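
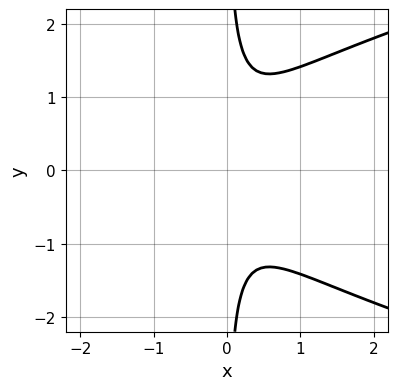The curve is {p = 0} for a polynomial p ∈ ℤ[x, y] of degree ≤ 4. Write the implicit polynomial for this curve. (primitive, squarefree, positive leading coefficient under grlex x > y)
2*x*y^2 - 3*x^2 - 1

First, the degree is 3 — no degree-2 curve has this shape.
Next, symmetries: the y ↦ −y reflection is a symmetry, so y appears only in even powers.
Next, reading off the gridlines: the curve avoids every integer y-axis point in the box; it misses every integer gridline on the x-axis.
Finally, solving for integer coefficients yields p as stated.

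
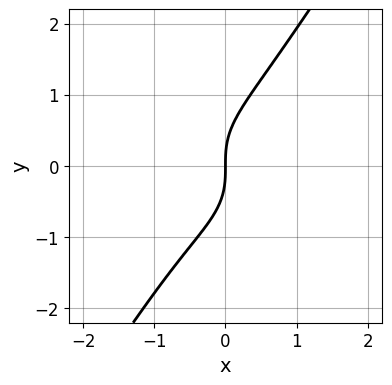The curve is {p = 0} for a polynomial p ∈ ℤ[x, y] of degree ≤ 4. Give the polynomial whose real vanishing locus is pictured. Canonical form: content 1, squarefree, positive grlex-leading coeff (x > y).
3*x^3 + 2*x*y^2 - 2*y^3 + x^2 + 3*x

First, the degree is 3 — no degree-2 curve has this shape.
Then, against the integer gridlines: it meets the x-axis at x = 0 (among the integer gridlines); one y-axis crossing is at y = 0.
Finally, these observations pin down the coefficients.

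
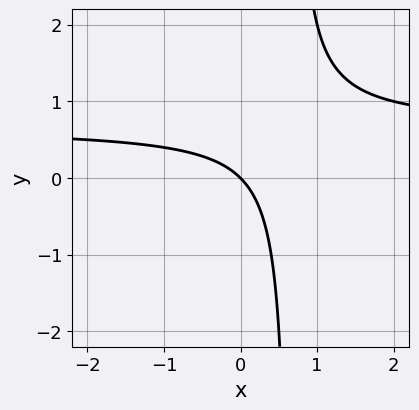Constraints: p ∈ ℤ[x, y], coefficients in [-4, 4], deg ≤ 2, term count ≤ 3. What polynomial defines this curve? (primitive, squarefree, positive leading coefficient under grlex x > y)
3*x*y - 2*x - 2*y

deg p = 2.
Reading off the gridlines: it meets the y-axis at y = 0 (among the integer gridlines); it crosses the x-axis at the gridline x = 0.
Solving for integer coefficients yields p as stated.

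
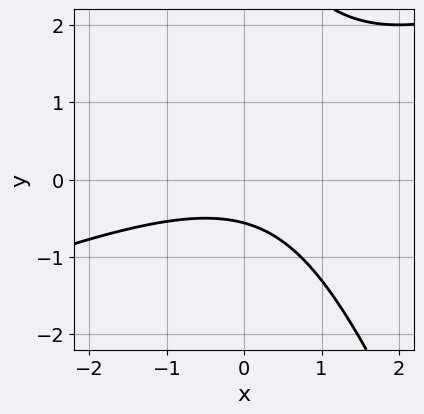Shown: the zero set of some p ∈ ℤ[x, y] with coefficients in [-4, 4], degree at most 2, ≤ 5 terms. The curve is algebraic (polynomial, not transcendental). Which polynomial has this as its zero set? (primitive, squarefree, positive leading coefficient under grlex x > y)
The degree is 2 — the shape is more complex than any degree-1 curve.
From the axis intercepts and sections: no x-intercept at any integer in the box.
Putting this together gives p.

x^2 - 2*x*y - y^2 + 3*y + 2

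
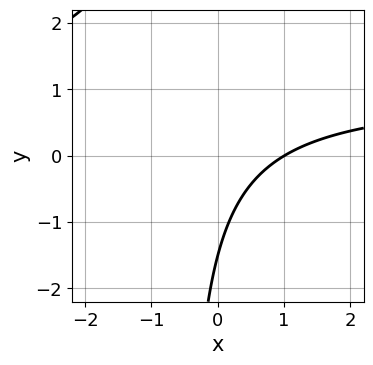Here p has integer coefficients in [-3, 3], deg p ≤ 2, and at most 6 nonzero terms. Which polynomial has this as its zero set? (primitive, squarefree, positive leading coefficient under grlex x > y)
1. Degree: the shape is more complex than any degree-1 curve, so deg p = 2.
2. Observable constraints: it meets the x-axis at x = 1 (among the integer gridlines).
3. Assembling these constraints gives the stated polynomial.

3*x*y - 3*x + 2*y + 3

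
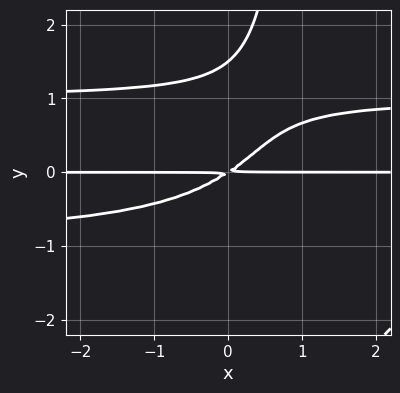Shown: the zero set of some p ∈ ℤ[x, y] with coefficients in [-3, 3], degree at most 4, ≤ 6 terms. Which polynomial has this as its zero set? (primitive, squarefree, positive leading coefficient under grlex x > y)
2*x*y^3 - 2*y^3 - 2*x*y + 3*y^2

1. The degree is 4 — no degree-3 curve has this shape.
2. Reading off the gridlines: every point of the x-axis in the box is on the curve.
3. Together with the visible shape, these determine p as stated.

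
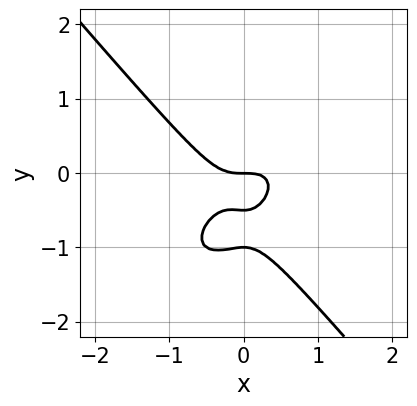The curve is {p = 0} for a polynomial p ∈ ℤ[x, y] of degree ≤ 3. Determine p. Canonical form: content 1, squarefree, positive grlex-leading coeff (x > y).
First, deg p = 3. The shape is more complex than any degree-2 curve.
Then, reading off the gridlines: it meets the x-axis at x = 0 (among the integer gridlines); among the integer gridlines, it crosses the y-axis at y ∈ {-1, 0}.
Finally, these observations pin down the coefficients.

2*x^3 - x^2*y + 2*y^3 + 3*y^2 + y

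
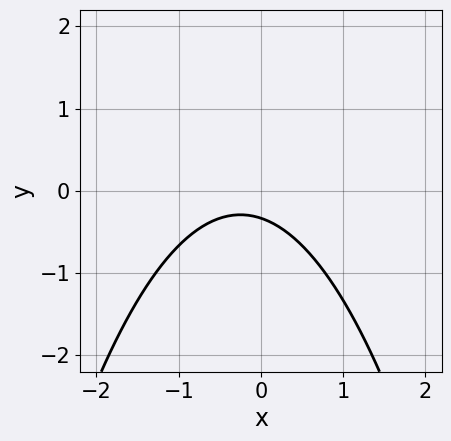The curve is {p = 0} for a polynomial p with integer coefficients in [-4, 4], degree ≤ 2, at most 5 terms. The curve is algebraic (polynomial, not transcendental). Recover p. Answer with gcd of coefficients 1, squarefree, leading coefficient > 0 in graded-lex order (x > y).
First, the degree is 2 — a generic line meets the curve in up to 2 points.
Then, from the axis intercepts and sections: it misses every integer gridline on the x-axis.
Finally, putting this together gives p.

2*x^2 + x + 3*y + 1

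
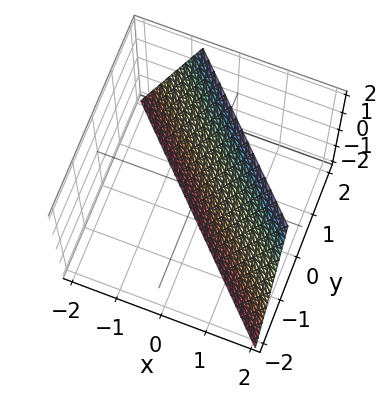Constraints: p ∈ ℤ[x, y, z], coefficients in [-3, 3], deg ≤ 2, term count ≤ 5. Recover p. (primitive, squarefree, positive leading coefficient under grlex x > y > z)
3*x + 3*y - z - 2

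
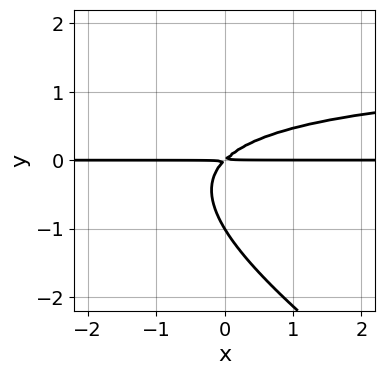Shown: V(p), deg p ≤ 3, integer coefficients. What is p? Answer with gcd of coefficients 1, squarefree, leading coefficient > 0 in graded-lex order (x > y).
2*x*y^2 + 3*y^3 - 3*x*y + 3*y^2

First, the degree is 3 — a generic line meets the curve in up to 3 points.
Then, from the axis intercepts and sections: it crosses the y-axis at the gridline y = -1; the visible x-axis segment lies entirely on the curve.
Finally, matching integer coefficients to the picture gives p.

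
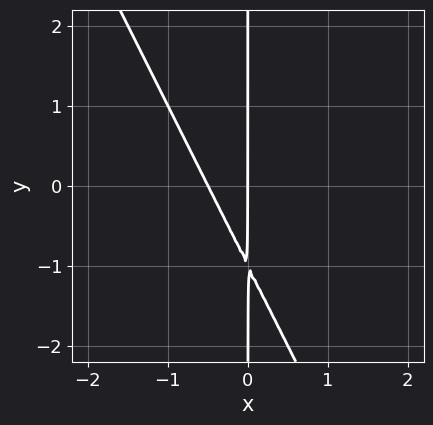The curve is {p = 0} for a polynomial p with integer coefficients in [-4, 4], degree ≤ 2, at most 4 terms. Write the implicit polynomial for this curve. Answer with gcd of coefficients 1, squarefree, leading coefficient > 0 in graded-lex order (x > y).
2*x^2 + x*y + x

1. deg p = 2. A generic line meets the curve in up to 2 points.
2. Against the integer gridlines: one x-axis crossing is at x = 0; the visible y-axis segment lies entirely on the curve.
3. Solving for integer coefficients yields p as stated.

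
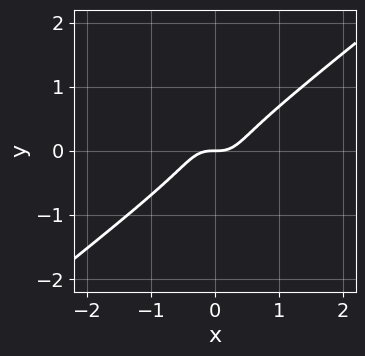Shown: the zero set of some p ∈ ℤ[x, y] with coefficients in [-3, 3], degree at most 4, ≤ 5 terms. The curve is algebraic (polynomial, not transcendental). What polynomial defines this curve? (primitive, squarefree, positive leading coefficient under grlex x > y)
1. deg p = 3. The shape is more complex than any degree-2 curve.
2. Against the integer gridlines: one y-axis crossing is at y = 0; one x-axis crossing is at x = 0.
3. The integer polynomial consistent with all of this is the stated p.

3*x^3 - x^2*y - 2*x*y^2 - 2*y^3 - y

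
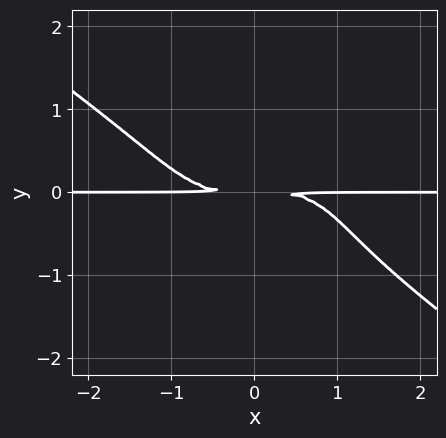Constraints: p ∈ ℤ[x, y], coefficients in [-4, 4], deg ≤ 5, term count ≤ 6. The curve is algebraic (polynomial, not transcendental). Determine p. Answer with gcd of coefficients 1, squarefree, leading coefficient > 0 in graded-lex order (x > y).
1. deg p = 4. The shape is more complex than any degree-3 curve.
2. From the axis intercepts and sections: every point of the x-axis in the box is on the curve.
3. Solving for integer coefficients yields p as stated.

x^3*y + 3*y^4 + y^3 + 3*y^2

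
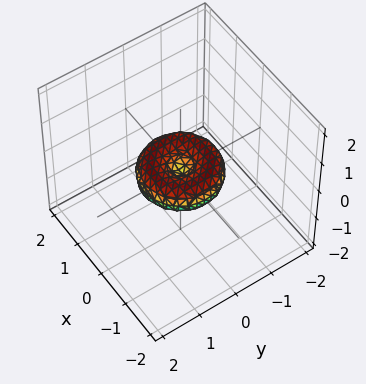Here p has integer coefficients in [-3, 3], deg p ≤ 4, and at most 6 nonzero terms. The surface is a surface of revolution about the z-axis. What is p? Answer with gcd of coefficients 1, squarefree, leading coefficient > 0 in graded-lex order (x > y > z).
Degree: a generic line meets the surface in up to 4 points, so deg p = 4.
Symmetries: rotational symmetry about the z-axis ⇒ p depends on x, y only through x² + y².
Reading off the gridlines: the y-axis gridline crossings are at y ∈ {-1, 0, 1}; it meets the z-axis at z = 0 (among the integer gridlines); among the integer gridlines, it crosses the x-axis at x ∈ {-1, 0, 1}; a circular section at z = 0 has radius exactly 1.
Assembling these constraints gives the stated polynomial.

x^4 + 2*x^2*y^2 + y^4 - x^2 - y^2 + 2*z^2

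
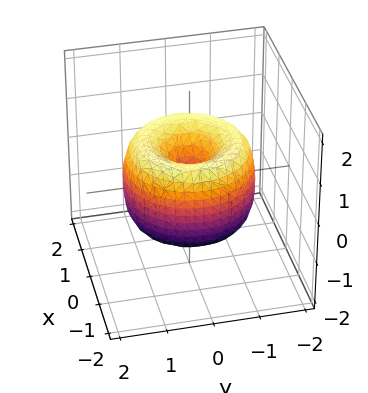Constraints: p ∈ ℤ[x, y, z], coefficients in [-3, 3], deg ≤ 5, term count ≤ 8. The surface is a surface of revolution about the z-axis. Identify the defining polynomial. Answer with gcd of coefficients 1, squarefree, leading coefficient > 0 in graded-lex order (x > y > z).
(a) The degree is 4 — the shape is more complex than any degree-3 surface.
(b) By symmetry, every cross-section ⟂ z is a circle, so x, y appear only via x² + y².
(c) Checking where it meets the axes: it crosses the z-axis at the gridline z = 0; a circular section at z = 0 has radius between 1 and 2; it meets the y-axis at y = 0 (among the integer gridlines); one x-axis crossing is at x = 0.
(d) Assembling these constraints gives the stated polynomial.

x^4 + 2*x^2*y^2 + y^4 - 2*x^2 - 2*y^2 + z^2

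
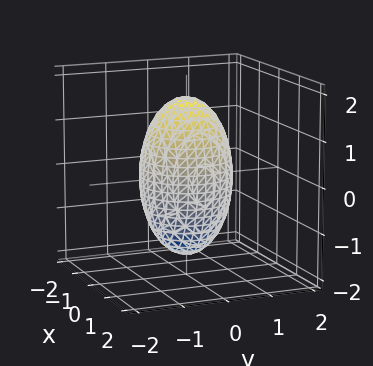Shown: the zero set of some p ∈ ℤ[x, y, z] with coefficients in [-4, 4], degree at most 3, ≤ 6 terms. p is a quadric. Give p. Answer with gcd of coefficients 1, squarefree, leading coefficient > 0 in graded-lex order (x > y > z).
3*x^2 + 3*y^2 + z^2 - 3

1. The degree is 2 — a closed, bounded, convex surface; a quadric.
2. Symmetries: the z-axis is an axis of rotation, so x and y enter only as x² + y²; the z ↦ −z reflection is a symmetry, so z appears only in even powers.
3. Reading off the gridlines: a circular section at z = -1 has radius between 0 and 1; among the integer gridlines, it crosses the y-axis at y ∈ {-1, 1}; the x-axis gridline crossings are at x ∈ {-1, 1}.
4. Together with the visible shape, these determine p as stated.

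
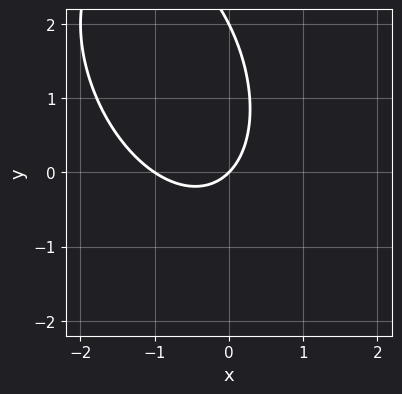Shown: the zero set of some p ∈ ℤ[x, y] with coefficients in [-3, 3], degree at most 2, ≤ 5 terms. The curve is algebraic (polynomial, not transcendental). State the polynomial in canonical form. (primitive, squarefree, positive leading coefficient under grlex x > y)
2*x^2 + x*y + y^2 + 2*x - 2*y

First, deg p = 2. The shape is more complex than any degree-1 curve.
Then, checking where it meets the axes: the y-axis gridline crossings are at y ∈ {0, 2}; among the integer gridlines, it crosses the x-axis at x ∈ {-1, 0}.
Finally, matching integer coefficients to the picture gives p.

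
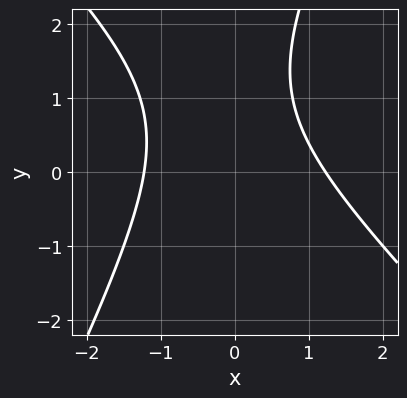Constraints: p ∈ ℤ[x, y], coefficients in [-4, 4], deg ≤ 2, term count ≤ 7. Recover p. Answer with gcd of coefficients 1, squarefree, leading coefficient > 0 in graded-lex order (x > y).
Degree: the shape is more complex than any degree-1 curve, so deg p = 2.
From the axis intercepts and sections: the curve avoids every integer y-axis point in the box.
The integer polynomial consistent with all of this is the stated p.

2*x^2 + x*y - y^2 + 2*y - 3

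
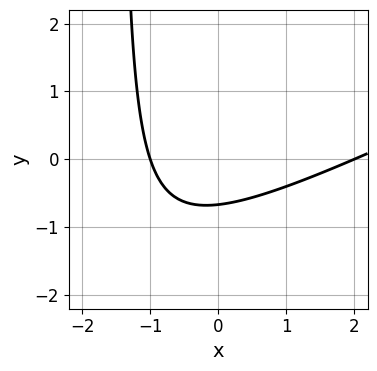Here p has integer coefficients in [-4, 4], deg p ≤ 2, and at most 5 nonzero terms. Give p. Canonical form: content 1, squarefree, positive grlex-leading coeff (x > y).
x^2 - 2*x*y - x - 3*y - 2

The degree is 2 — a generic line meets the curve in up to 2 points.
From the visible intercepts: the x-axis gridline crossings are at x ∈ {-1, 2}.
These observations pin down the coefficients.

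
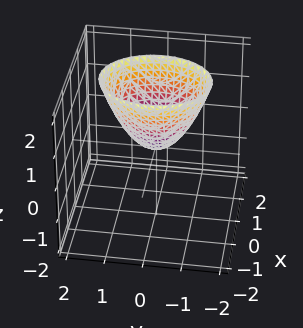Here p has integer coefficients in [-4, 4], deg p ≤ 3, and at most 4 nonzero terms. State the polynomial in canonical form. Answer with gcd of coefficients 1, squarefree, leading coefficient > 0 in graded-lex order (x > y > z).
3*x^2 + 2*y^2 - 2*z

(a) deg p = 2. A paraboloid; a quadric.
(b) Symmetries: it's symmetric under y → −y, forcing even powers of y; mirror symmetry x ↦ −x ⇒ only even powers of x.
(c) Reading off the gridlines: it meets the x-axis at x = 0 (among the integer gridlines); it meets the z-axis at z = 0 (among the integer gridlines); it meets the y-axis at y = 0 (among the integer gridlines).
(d) Matching integer coefficients to the picture gives p.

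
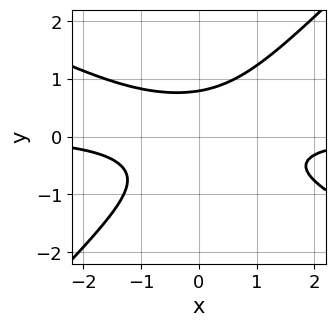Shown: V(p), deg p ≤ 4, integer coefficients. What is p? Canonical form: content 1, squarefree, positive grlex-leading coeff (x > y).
x^2*y + x*y^2 - 2*y^3 + 1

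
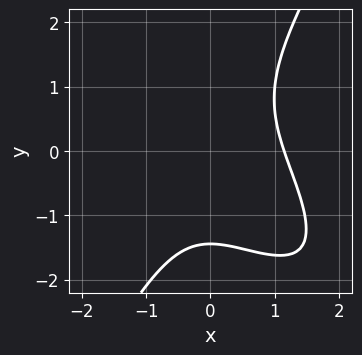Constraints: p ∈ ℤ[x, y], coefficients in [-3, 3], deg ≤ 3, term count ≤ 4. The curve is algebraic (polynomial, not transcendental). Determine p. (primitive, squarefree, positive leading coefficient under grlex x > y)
(a) The degree is 3 — the shape is more complex than any degree-2 curve.
(b) The integer polynomial consistent with all of this is the stated p.

2*x^3 + 2*x^2*y - y^3 - 3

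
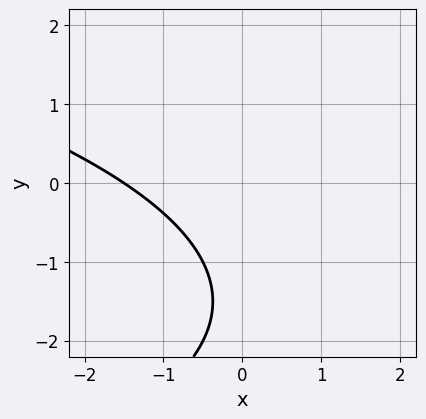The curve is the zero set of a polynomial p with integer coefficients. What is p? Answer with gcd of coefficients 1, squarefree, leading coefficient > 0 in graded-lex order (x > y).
y^2 + 2*x + 3*y + 3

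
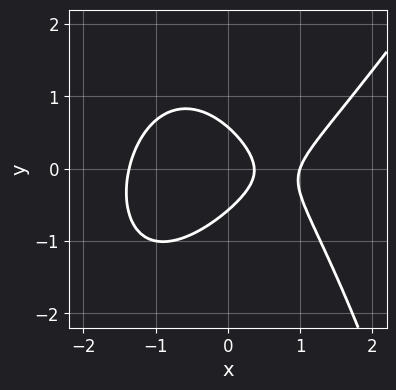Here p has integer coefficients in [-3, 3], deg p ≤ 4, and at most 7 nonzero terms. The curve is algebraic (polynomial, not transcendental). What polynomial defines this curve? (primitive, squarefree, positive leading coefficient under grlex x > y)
2*x^3 - x^2*y - 3*y^2 - 3*x + 1

(a) Degree: no degree-2 curve has this shape, so deg p = 3.
(b) From the visible intercepts: it meets the x-axis at x = 1 (among the integer gridlines).
(c) Fitting integer coefficients to these (and the overall shape) gives p.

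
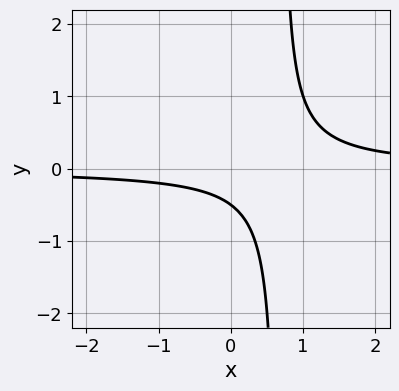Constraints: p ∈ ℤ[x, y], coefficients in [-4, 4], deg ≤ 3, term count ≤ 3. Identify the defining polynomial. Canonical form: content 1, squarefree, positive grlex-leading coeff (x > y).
(a) deg p = 2. A generic line meets the curve in up to 2 points.
(b) Against the integer gridlines: it misses every integer gridline on the x-axis.
(c) Matching integer coefficients to the picture gives p.

3*x*y - 2*y - 1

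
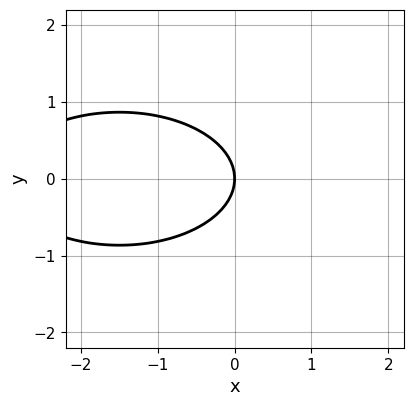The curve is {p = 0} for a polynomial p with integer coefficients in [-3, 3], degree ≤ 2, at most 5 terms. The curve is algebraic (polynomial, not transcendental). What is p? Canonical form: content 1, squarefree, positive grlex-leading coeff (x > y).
x^2 + 3*y^2 + 3*x

First, deg p = 2.
Next, symmetries: mirror symmetry y ↦ −y ⇒ only even powers of y.
Then, against the integer gridlines: it crosses the x-axis at the gridline x = 0; it crosses the y-axis at the gridline y = 0.
Finally, putting this together gives p.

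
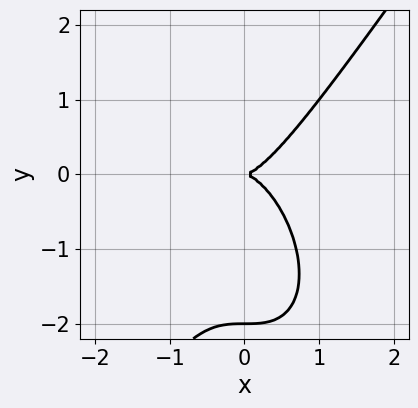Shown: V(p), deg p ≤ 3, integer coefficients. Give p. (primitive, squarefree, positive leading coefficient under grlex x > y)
The degree is 3 — a generic line meets the curve in up to 3 points.
From the visible intercepts: the y-axis gridline crossings are at y ∈ {-2, 0}; it crosses the x-axis at the gridline x = 0.
Matching integer coefficients to the picture gives p.

3*x^3 - y^3 - 2*y^2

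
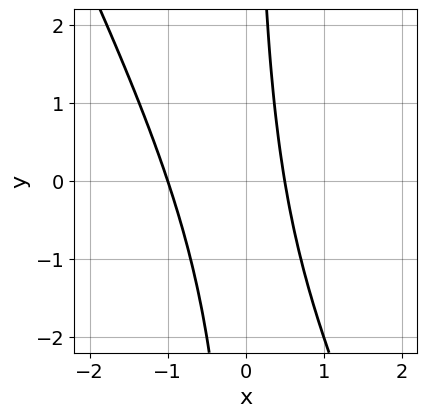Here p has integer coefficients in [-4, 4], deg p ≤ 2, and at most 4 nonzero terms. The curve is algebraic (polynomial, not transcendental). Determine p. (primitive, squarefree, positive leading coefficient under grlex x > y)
2*x^2 + x*y + x - 1

Degree: the shape is more complex than any degree-1 curve, so deg p = 2.
Observable constraints: it meets the x-axis at x = -1 (among the integer gridlines); it misses every integer gridline on the y-axis.
Solving for integer coefficients yields p as stated.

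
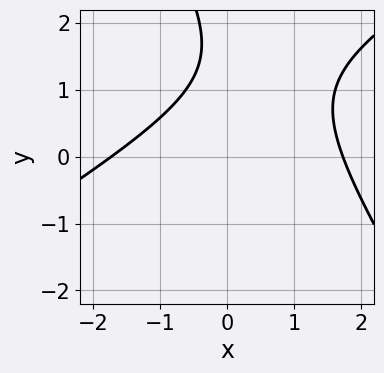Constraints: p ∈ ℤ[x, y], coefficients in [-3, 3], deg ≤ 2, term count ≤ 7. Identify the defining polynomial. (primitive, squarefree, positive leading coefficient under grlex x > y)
The degree is 2 — no degree-1 curve has this shape.
Checking where it meets the axes: it misses every integer gridline on the y-axis.
Matching integer coefficients to the picture gives p.

x^2 - x*y - y^2 + 3*y - 3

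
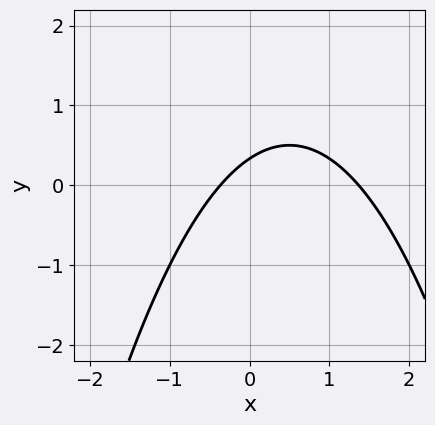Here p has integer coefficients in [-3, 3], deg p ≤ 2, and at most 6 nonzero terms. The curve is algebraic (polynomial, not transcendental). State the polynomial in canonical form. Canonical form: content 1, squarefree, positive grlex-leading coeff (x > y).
2*x^2 - 2*x + 3*y - 1

1. The degree is 2 — no degree-1 curve has this shape.
2. Matching integer coefficients to the picture gives p.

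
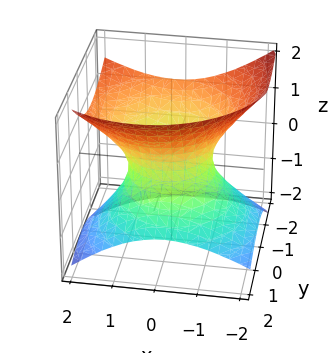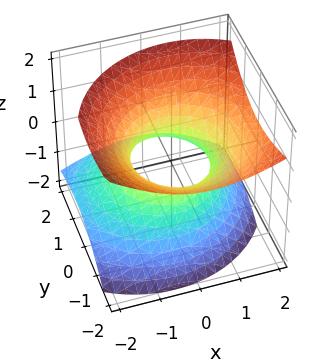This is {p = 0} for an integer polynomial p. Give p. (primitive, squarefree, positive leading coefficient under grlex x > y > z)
2*x^2 - x*z + 2*y^2 + 2*y*z - 3*z^2 - 2

(a) Degree: no degree-1 surface has this shape, so deg p = 2.
(b) From the axis intercepts and sections: among the integer gridlines, it crosses the y-axis at y ∈ {-1, 1}; the surface avoids every integer z-axis point in the box; among the integer gridlines, it crosses the x-axis at x ∈ {-1, 1}.
(c) Putting this together gives p.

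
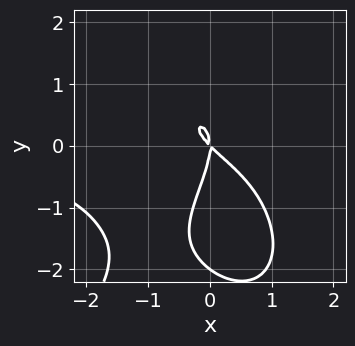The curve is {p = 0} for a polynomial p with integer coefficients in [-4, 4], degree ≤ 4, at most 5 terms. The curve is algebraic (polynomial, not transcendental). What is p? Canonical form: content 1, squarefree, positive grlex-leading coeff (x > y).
2*x^3*y - y^4 - 2*y^3 - 3*x^2 - 3*x*y

1. Degree: no degree-3 curve has this shape, so deg p = 4.
2. Observable constraints: the y-axis gridline crossings are at y ∈ {-2, 0}; one x-axis crossing is at x = 0.
3. Assembling these constraints gives the stated polynomial.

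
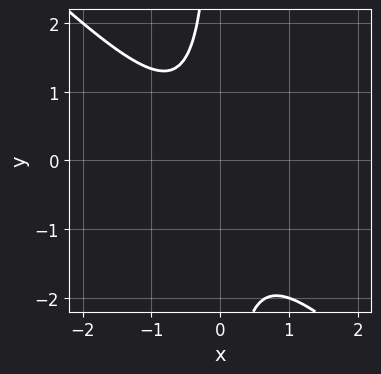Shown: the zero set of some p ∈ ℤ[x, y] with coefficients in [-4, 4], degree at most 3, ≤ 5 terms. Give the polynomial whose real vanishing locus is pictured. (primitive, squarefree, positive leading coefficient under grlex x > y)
(a) The degree is 2 — a generic line meets the curve in up to 2 points.
(b) From the axis intercepts and sections: the curve avoids every integer x-axis point in the box; no y-intercept at any integer in the box.
(c) Solving for integer coefficients yields p as stated.

3*x^2 + 3*x*y + x + 2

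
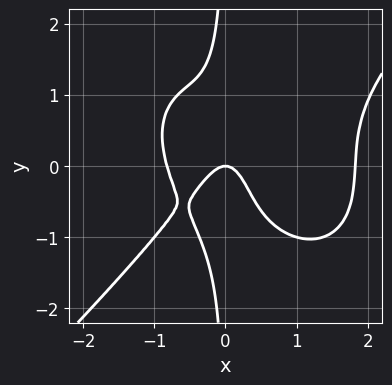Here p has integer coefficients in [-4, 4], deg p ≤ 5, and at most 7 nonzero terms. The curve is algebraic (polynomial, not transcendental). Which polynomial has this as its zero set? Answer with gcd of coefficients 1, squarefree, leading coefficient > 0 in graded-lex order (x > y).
2*x^4 - 2*x*y^3 - 2*x^3 - 3*x^2 - y

1. The degree is 4 — the shape is more complex than any degree-3 curve.
2. Reading off the gridlines: one x-axis crossing is at x = 0; one y-axis crossing is at y = 0.
3. These observations pin down the coefficients.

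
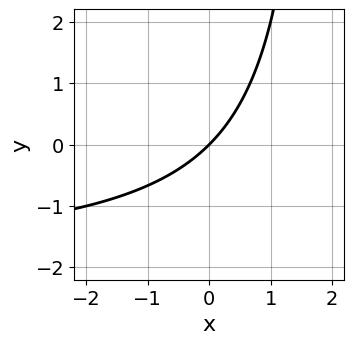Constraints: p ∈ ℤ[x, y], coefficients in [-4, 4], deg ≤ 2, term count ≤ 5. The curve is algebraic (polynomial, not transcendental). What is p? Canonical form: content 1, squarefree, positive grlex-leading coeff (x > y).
The degree is 2 — the shape is more complex than any degree-1 curve.
Checking where it meets the axes: it crosses the x-axis at the gridline x = 0; one y-axis crossing is at y = 0.
Putting this together gives p.

x*y + 2*x - 2*y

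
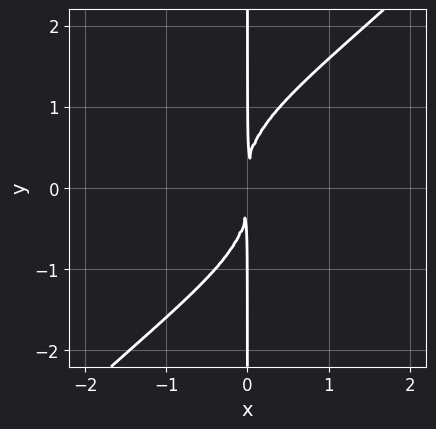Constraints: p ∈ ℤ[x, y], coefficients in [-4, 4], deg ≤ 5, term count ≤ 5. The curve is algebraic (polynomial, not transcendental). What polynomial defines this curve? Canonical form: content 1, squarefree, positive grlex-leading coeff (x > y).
(a) Degree: no degree-3 curve has this shape, so deg p = 4.
(b) Checking where it meets the axes: the visible y-axis segment lies entirely on the curve.
(c) Fitting integer coefficients to these (and the overall shape) gives p.

2*x^2*y^2 - 2*x*y^3 + 3*x^2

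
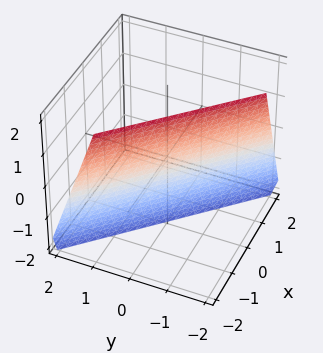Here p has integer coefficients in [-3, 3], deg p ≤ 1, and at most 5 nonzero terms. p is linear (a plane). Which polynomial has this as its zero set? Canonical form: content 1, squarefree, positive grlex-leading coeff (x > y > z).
3*x + 3*y + z + 2

(a) The degree is 1 — every cross-section is a straight line — this is a plane.
(b) Checking where it meets the axes: it meets the z-axis at z = -2 (among the integer gridlines).
(c) Matching integer coefficients to the picture gives p.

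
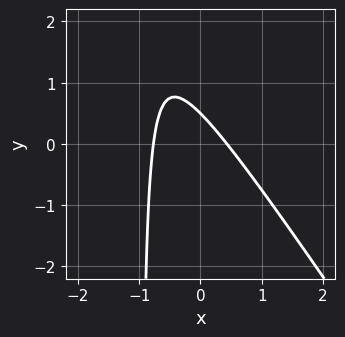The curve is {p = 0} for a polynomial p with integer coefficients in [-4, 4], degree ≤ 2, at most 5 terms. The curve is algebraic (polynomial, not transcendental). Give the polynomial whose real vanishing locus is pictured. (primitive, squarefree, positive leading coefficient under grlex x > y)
3*x^2 + 2*x*y + x + 2*y - 1

The degree is 2 — no degree-1 curve has this shape.
The integer polynomial consistent with all of this is the stated p.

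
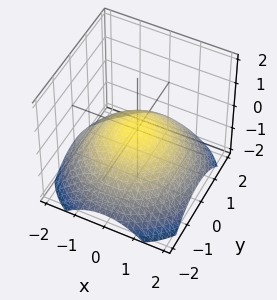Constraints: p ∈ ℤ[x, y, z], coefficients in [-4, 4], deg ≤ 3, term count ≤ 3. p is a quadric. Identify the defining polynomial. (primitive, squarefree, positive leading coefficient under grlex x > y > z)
x^2 + y^2 + 3*z

The degree is 2 — a paraboloid; a quadric.
Symmetries: the z-axis is an axis of rotation, so x and y enter only as x² + y².
Observable constraints: one z-axis crossing is at z = 0; it meets the x-axis at x = 0 (among the integer gridlines).
These observations pin down the coefficients.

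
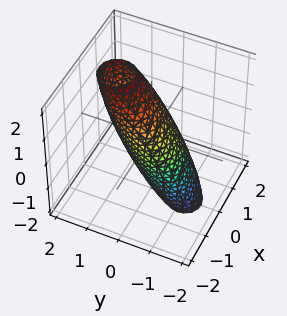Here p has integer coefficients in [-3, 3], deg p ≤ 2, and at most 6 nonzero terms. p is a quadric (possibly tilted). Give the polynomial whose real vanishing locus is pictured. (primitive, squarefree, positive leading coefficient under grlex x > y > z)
First, deg p = 2. The shape is more complex than any degree-1 surface.
Finally, matching integer coefficients to the picture gives p.

3*x^2 + 3*y^2 - 3*y*z + z^2 - 2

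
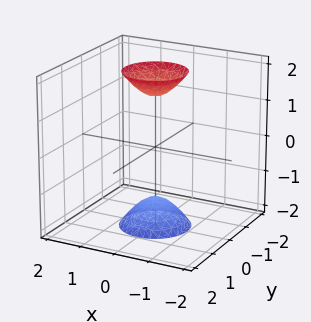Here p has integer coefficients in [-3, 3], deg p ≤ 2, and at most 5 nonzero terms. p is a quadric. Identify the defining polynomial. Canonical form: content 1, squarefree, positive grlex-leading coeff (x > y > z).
There are 2 components. Treating them together as one polynomial.
The degree is 2 — two separate bowl-shaped sheets opening away from each other; a quadric.
Symmetry: every cross-section ⟂ z is a circle, so x, y appear only via x² + y²; it's symmetric under z → −z, forcing even powers of z.
From the axis intercepts and sections: a circular section at z = 2 has radius between 0 and 1; it misses every integer gridline on the y-axis.
Together with the visible shape, these determine p as stated.

3*x^2 + 3*y^2 - z^2 + 2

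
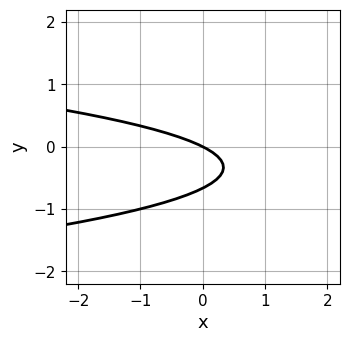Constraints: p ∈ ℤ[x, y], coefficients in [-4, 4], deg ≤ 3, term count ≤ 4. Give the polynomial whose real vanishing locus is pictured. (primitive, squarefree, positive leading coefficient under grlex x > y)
The degree is 2 — the shape is more complex than any degree-1 curve.
Against the integer gridlines: one x-axis crossing is at x = 0; one y-axis crossing is at y = 0.
The integer polynomial consistent with all of this is the stated p.

3*y^2 + x + 2*y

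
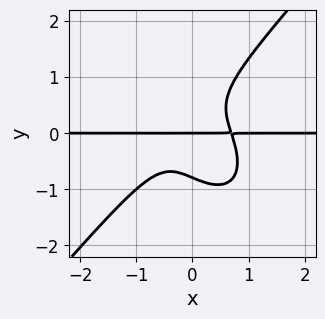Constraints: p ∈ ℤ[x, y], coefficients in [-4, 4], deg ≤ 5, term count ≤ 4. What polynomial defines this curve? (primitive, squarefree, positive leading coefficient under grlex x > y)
3*x^3*y - 2*y^4 + 2*x*y^2 - y

First, deg p = 4. A generic line meets the curve in up to 4 points.
Then, reading off the gridlines: every point of the x-axis in the box is on the curve; one y-axis crossing is at y = 0.
Finally, fitting integer coefficients to these (and the overall shape) gives p.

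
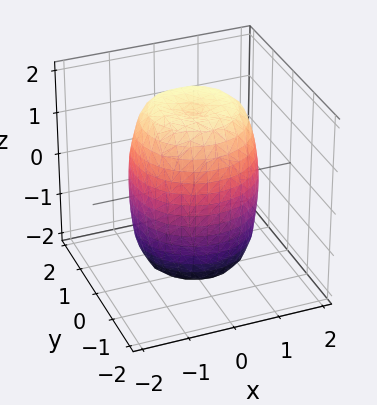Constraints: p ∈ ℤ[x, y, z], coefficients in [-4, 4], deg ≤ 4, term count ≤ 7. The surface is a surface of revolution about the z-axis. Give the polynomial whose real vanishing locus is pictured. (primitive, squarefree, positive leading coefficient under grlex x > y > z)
First, deg p = 4.
Next, symmetries: rotational symmetry about the z-axis ⇒ p depends on x, y only through x² + y².
Next, from the axis intercepts and sections: a circular section at z = 0 has radius between 1 and 2.
Finally, these observations pin down the coefficients.

2*x^4 + 4*x^2*y^2 + 2*y^4 - 2*x^2 - 2*y^2 + z^2 - 3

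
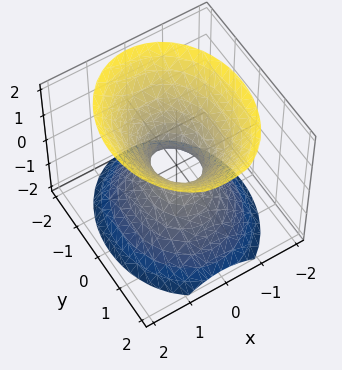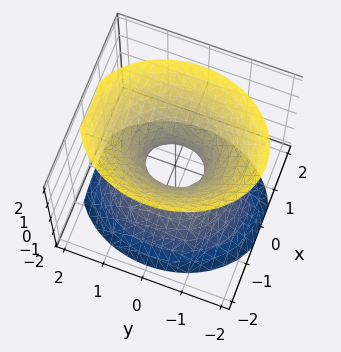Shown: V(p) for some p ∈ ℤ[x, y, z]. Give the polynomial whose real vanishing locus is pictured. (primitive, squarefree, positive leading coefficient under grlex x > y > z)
3*x^2 + 2*y^2 - 2*z^2 - 1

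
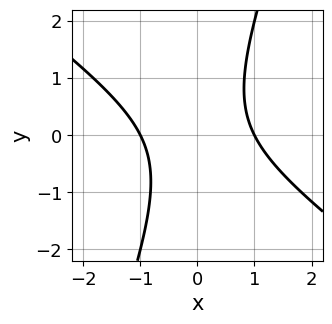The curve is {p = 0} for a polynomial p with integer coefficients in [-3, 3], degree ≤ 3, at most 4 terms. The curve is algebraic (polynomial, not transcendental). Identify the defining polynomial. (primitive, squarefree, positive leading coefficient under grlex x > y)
Degree: the shape is more complex than any degree-1 curve, so deg p = 2.
Reading off the gridlines: it misses every integer gridline on the y-axis; the x-axis gridline crossings are at x ∈ {-1, 1}.
Assembling these constraints gives the stated polynomial.

2*x^2 + 2*x*y - y^2 - 2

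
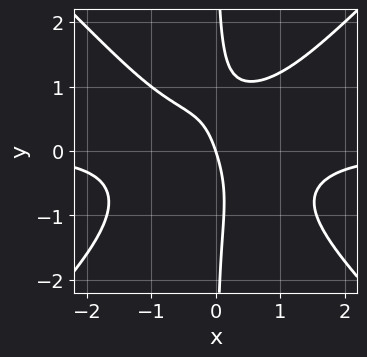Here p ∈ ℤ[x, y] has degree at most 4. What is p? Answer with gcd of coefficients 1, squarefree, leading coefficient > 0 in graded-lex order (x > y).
First, the degree is 4 — a generic line meets the curve in up to 4 points.
Next, against the integer gridlines: it meets the y-axis at y = 0 (among the integer gridlines); it crosses the x-axis at the gridline x = 0.
Finally, the integer polynomial consistent with all of this is the stated p.

3*x^3*y - 3*x*y^3 - 2*x*y + 3*x + y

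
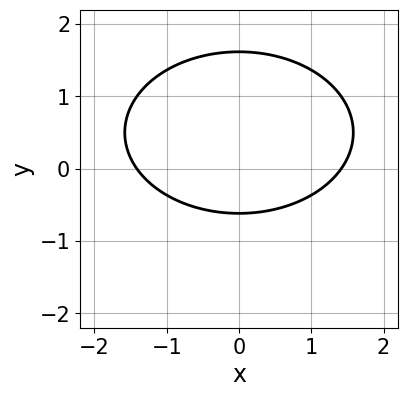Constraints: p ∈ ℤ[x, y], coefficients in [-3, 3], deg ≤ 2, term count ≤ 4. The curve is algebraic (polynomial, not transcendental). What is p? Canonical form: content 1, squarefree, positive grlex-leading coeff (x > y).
(a) deg p = 2. No degree-1 curve has this shape.
(b) Symmetries: it's symmetric under x → −x, forcing even powers of x.
(c) The integer polynomial consistent with all of this is the stated p.

x^2 + 2*y^2 - 2*y - 2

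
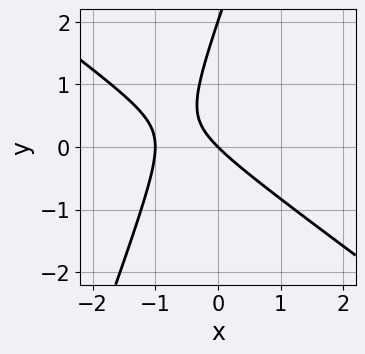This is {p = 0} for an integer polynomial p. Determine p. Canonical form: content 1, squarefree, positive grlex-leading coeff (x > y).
2*x^2 + 2*x*y - y^2 + 2*x + 2*y

1. The degree is 2 — no degree-1 curve has this shape.
2. Reading off the gridlines: among the integer gridlines, it crosses the y-axis at y ∈ {0, 2}; the x-axis gridline crossings are at x ∈ {-1, 0}.
3. These observations pin down the coefficients.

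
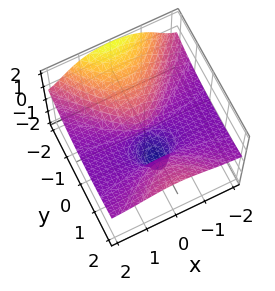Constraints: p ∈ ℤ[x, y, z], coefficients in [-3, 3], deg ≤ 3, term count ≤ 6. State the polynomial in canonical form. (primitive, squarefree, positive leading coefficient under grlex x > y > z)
(a) The degree is 3 — no degree-2 surface has this shape.
(b) From the visible intercepts: the y-axis gridline crossings are at y ∈ {0, 1}; every point of the x-axis in the box is on the surface; it crosses the z-axis at the gridline z = 0.
(c) Putting this together gives p.

3*x^2*z + 2*y*z^2 + 3*z^3 - y^2 + y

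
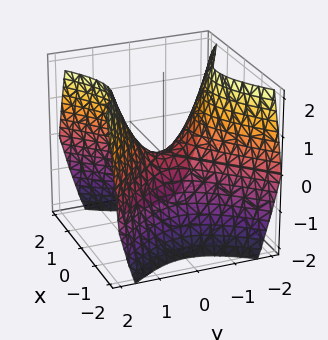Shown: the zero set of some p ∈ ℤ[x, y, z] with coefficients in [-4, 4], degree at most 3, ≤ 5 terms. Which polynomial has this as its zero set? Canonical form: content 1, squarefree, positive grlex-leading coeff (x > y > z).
First, degree: a saddle surface; a quadric, so deg p = 2.
Next, symmetries: the x ↦ −x reflection is a symmetry, so x appears only in even powers; mirror symmetry y ↦ −y ⇒ only even powers of y.
Next, checking where it meets the axes: one y-axis crossing is at y = 0; one x-axis crossing is at x = 0.
Finally, together with the visible shape, these determine p as stated.

x^2 - y^2 + z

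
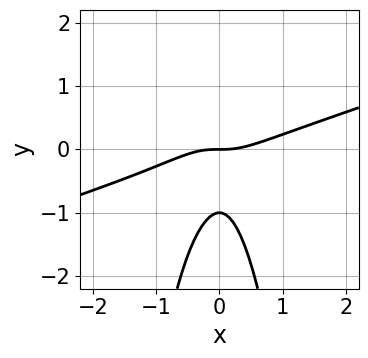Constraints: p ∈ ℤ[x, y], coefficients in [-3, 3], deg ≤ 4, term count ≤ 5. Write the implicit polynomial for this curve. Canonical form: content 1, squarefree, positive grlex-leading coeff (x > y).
x^3 - 3*x^2*y - y^2 - y

First, degree: no degree-2 curve has this shape, so deg p = 3.
Next, from the axis intercepts and sections: among the integer gridlines, it crosses the y-axis at y ∈ {-1, 0}; it crosses the x-axis at the gridline x = 0.
Finally, putting this together gives p.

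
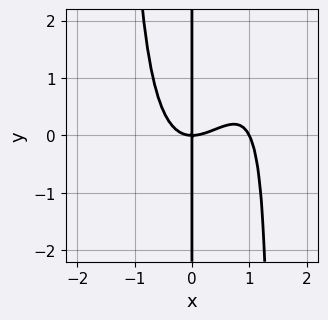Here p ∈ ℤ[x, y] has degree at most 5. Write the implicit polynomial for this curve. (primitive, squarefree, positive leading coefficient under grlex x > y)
2*x^4 - x^3*y - 2*x^3 + 2*x*y

(a) deg p = 4. A generic line meets the curve in up to 4 points.
(b) Reading off the gridlines: the visible y-axis segment lies entirely on the curve; the x-axis gridline crossings are at x ∈ {0, 1}.
(c) Together with the visible shape, these determine p as stated.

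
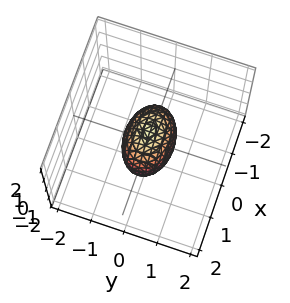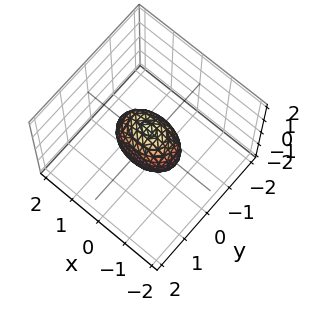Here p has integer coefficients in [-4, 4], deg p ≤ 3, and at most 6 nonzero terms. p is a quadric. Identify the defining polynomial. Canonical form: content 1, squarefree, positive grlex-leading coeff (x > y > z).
First, the degree is 2 — a closed, bounded, convex surface; a quadric.
Then, symmetries: it's symmetric under x → −x, forcing even powers of x; mirror symmetry z ↦ −z ⇒ only even powers of z; the y ↦ −y reflection is a symmetry, so y appears only in even powers.
Next, from the axis intercepts and sections: the z-axis gridline crossings are at z ∈ {-1, 1}; the x-axis gridline crossings are at x ∈ {-1, 1}.
Finally, putting this together gives p.

x^2 + 2*y^2 + z^2 - 1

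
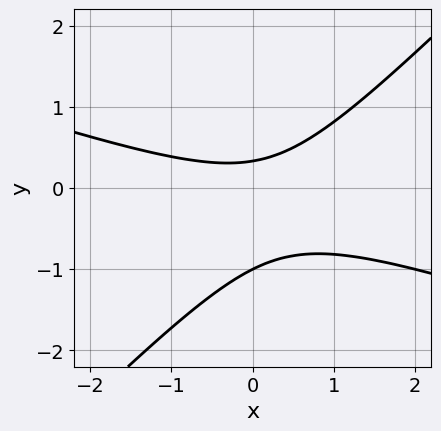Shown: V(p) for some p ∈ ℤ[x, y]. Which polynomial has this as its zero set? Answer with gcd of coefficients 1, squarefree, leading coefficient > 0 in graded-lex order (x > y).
x^2 + 2*x*y - 3*y^2 - 2*y + 1

First, deg p = 2. No degree-1 curve has this shape.
Then, from the axis intercepts and sections: one y-axis crossing is at y = -1; it misses every integer gridline on the x-axis.
Finally, solving for integer coefficients yields p as stated.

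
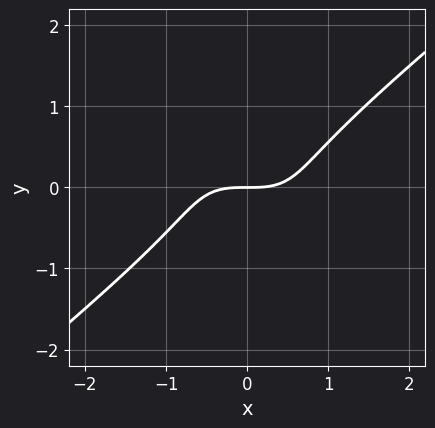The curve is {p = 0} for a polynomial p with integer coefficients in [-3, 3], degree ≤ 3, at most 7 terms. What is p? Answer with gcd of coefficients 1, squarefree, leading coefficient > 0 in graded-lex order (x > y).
(a) deg p = 3. A generic line meets the curve in up to 3 points.
(b) From the axis intercepts and sections: one x-axis crossing is at x = 0; it crosses the y-axis at the gridline y = 0.
(c) Together with the visible shape, these determine p as stated.

2*x^3 + 2*x^2*y - 3*x*y^2 - 3*y^3 - 3*y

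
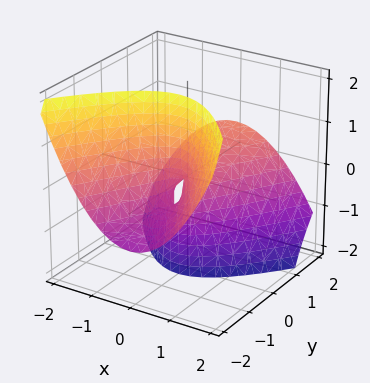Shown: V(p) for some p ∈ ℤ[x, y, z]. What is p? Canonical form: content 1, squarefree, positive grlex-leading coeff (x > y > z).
3*x^2 - y^2 + 3*y*z + z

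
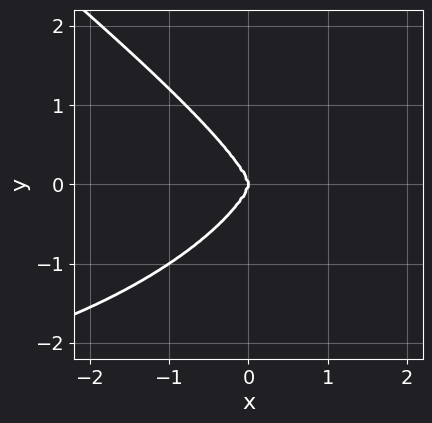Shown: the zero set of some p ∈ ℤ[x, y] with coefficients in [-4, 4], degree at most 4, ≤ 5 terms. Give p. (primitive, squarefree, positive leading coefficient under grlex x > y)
x^3*y + 2*y^4 + 3*x^3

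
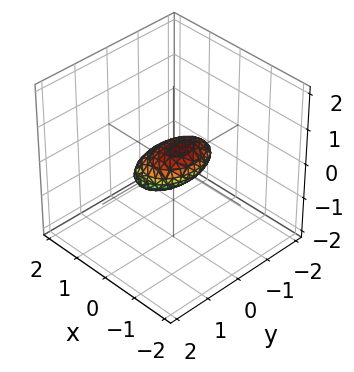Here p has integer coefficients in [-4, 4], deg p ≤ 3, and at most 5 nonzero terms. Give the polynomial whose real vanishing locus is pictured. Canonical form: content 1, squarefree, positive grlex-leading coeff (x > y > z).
1. deg p = 2. No degree-1 surface has this shape.
2. Reading off the gridlines: the y-axis gridline crossings are at y ∈ {-1, 1}.
3. Solving for integer coefficients yields p as stated.

2*x^2 + 2*x*z + y^2 + 3*z^2 - 1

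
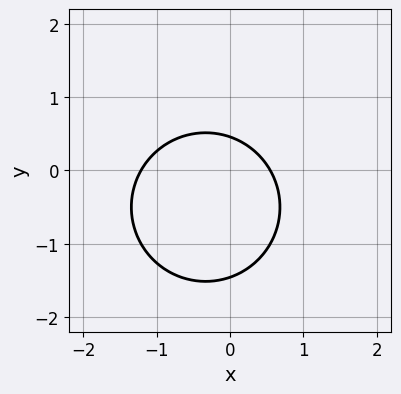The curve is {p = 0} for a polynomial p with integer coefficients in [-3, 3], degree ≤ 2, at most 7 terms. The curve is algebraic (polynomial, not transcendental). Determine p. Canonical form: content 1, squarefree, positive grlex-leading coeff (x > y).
3*x^2 + 3*y^2 + 2*x + 3*y - 2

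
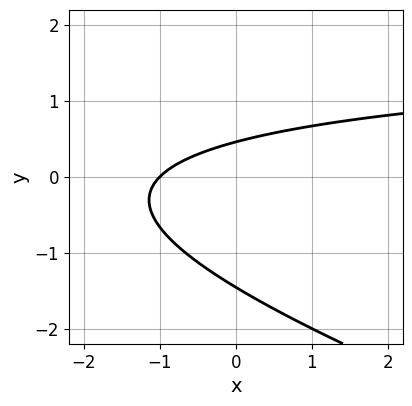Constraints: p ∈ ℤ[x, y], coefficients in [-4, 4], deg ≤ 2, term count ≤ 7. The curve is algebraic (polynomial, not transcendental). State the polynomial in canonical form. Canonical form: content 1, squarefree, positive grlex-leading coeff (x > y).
x*y + 3*y^2 - 2*x + 3*y - 2

(a) The degree is 2 — the shape is more complex than any degree-1 curve.
(b) Checking where it meets the axes: it crosses the x-axis at the gridline x = -1.
(c) Fitting integer coefficients to these (and the overall shape) gives p.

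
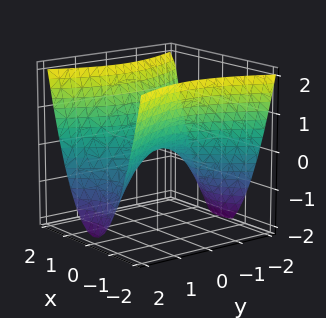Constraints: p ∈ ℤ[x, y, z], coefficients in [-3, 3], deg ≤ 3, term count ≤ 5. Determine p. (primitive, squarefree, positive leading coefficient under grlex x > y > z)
First, the degree is 2 — a hyperbolic paraboloid; a quadric.
Next, symmetries: the y ↦ −y reflection is a symmetry, so y appears only in even powers; mirror symmetry x ↦ −x ⇒ only even powers of x.
Next, reading off the gridlines: it crosses the y-axis at the gridline y = 0; it crosses the x-axis at the gridline x = 0.
Finally, these observations pin down the coefficients.

2*x^2 - y^2 - 2*z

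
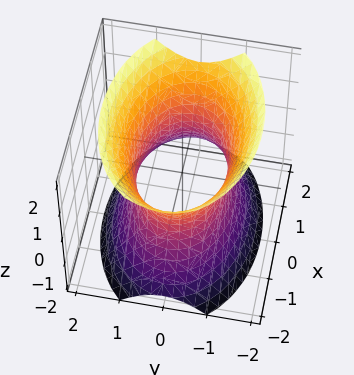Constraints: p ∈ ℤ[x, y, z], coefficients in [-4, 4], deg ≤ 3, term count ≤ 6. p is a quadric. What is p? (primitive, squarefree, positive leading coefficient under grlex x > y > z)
1. Degree: one connected sheet with a waist; a quadric, so deg p = 2.
2. Symmetries: mirror symmetry z ↦ −z ⇒ only even powers of z; it's symmetric under x → −x, forcing even powers of x; the y ↦ −y reflection is a symmetry, so y appears only in even powers.
3. Reading off the gridlines: it misses every integer gridline on the z-axis; the y-axis gridline crossings are at y ∈ {-1, 1}.
4. Fitting integer coefficients to these (and the overall shape) gives p.

x^2 + 2*y^2 - z^2 - 2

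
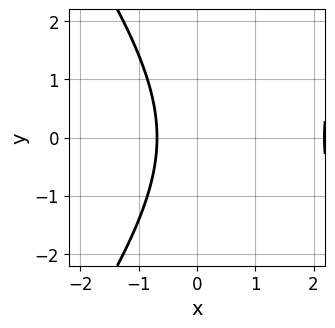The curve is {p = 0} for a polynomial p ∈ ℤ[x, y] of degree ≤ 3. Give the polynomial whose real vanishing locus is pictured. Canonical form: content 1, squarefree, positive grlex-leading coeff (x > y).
1. deg p = 2.
2. Symmetries: mirror symmetry y ↦ −y ⇒ only even powers of y.
3. Checking where it meets the axes: it misses every integer gridline on the y-axis.
4. These observations pin down the coefficients.

2*x^2 - y^2 - 3*x - 3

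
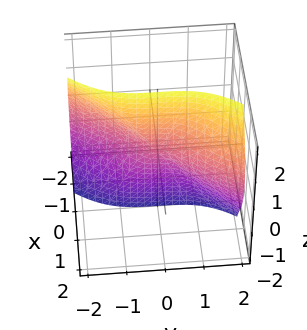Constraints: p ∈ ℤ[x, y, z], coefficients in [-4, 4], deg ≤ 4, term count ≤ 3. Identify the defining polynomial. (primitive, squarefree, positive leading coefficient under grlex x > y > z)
deg p = 3. A generic line meets the surface in up to 3 points.
From the visible intercepts: it meets the y-axis at y = 0 (among the integer gridlines); it meets the x-axis at x = 0 (among the integer gridlines); every point of the z-axis in the box is on the surface.
Putting this together gives p.

3*x^3 + 3*x*z^2 - y^3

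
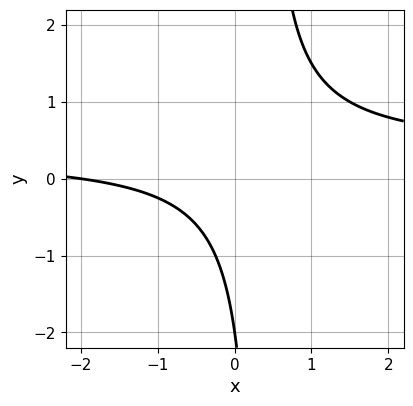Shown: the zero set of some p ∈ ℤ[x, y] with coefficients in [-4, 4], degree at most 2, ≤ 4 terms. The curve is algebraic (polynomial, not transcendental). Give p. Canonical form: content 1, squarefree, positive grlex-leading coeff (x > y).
3*x*y - x - y - 2

(a) deg p = 2. No degree-1 curve has this shape.
(b) Observable constraints: it crosses the x-axis at the gridline x = -2; it meets the y-axis at y = -2 (among the integer gridlines).
(c) These observations pin down the coefficients.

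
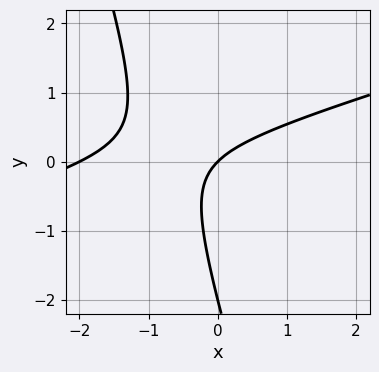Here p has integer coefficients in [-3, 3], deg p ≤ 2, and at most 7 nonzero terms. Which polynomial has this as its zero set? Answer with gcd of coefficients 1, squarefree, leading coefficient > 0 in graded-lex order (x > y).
First, the degree is 2 — no degree-1 curve has this shape.
Next, reading off the gridlines: the y-axis gridline crossings are at y ∈ {-2, 0}; the x-axis gridline crossings are at x ∈ {-2, 0}.
Finally, together with the visible shape, these determine p as stated.

x^2 - 3*x*y - y^2 + 2*x - 2*y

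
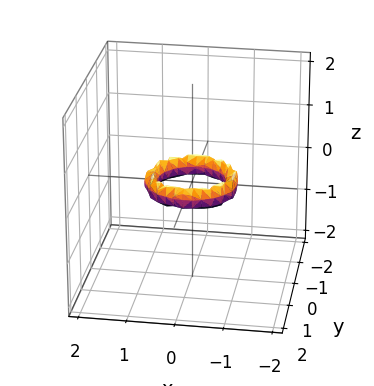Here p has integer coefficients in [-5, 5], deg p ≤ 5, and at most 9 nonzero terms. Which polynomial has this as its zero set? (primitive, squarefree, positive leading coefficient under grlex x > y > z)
1. deg p = 4.
2. Symmetries: the surface is invariant under rotation about z: p = q(x² + y², z).
3. Observable constraints: a circular section at z = 0 has radius between 0 and 1; the y-axis gridline crossings are at y ∈ {-1, 1}.
4. Fitting integer coefficients to these (and the overall shape) gives p.

2*x^4 + 4*x^2*y^2 + 2*y^4 - 3*x^2 - 3*y^2 + 2*z^2 + 1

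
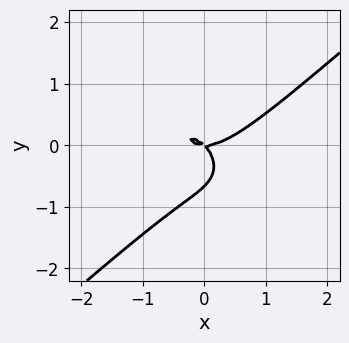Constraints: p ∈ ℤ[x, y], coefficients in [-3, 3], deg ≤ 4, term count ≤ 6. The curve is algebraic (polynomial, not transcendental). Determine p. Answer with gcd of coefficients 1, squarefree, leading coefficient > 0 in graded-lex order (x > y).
2*x^3 - 3*y^3 - 2*x*y - 2*y^2

(a) deg p = 3. No degree-2 curve has this shape.
(b) Observable constraints: it crosses the y-axis at the gridline y = 0; one x-axis crossing is at x = 0.
(c) Solving for integer coefficients yields p as stated.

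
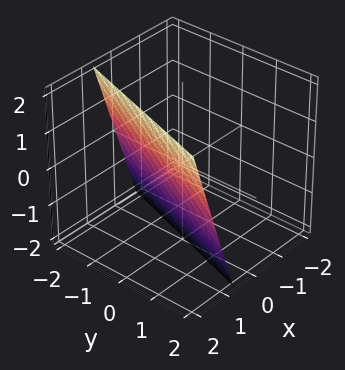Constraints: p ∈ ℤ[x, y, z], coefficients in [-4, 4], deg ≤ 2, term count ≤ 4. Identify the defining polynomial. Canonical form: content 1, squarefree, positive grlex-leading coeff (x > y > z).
3*x - y - z - 2

(a) deg p = 1.
(b) Checking where it meets the axes: it crosses the y-axis at the gridline y = -2; it crosses the z-axis at the gridline z = -2.
(c) Putting this together gives p.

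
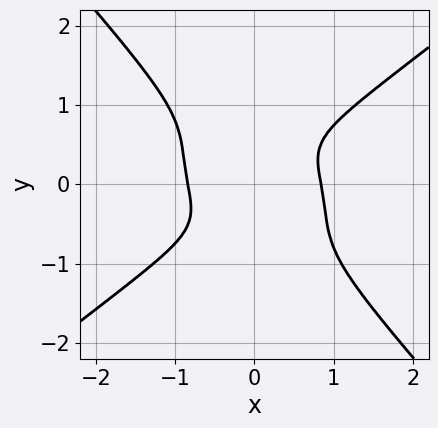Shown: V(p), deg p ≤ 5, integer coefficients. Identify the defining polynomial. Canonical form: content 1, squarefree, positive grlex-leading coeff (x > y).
(a) The degree is 4 — the shape is more complex than any degree-3 curve.
(b) From the axis intercepts and sections: no y-intercept at any integer in the box.
(c) These observations pin down the coefficients.

2*x^4 - 2*x*y^3 - 3*y^4 + x*y - 1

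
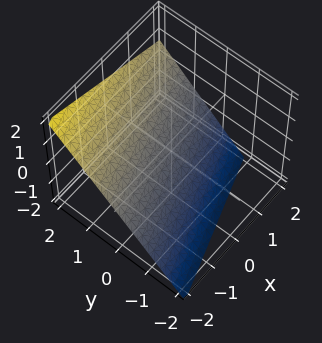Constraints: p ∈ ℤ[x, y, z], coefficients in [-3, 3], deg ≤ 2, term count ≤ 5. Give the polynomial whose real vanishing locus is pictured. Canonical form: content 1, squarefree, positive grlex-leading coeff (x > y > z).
(a) Degree: every cross-section is a straight line — this is a plane, so deg p = 1.
(b) From the visible intercepts: it crosses the x-axis at the gridline x = -2.
(c) The integer polynomial consistent with all of this is the stated p.

x - 3*y + 3*z + 2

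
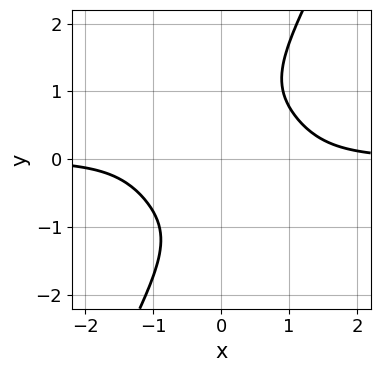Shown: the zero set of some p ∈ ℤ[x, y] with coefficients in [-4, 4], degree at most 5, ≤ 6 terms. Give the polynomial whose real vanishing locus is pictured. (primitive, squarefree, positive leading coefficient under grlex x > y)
(a) deg p = 4. A generic line meets the curve in up to 4 points.
(b) Against the integer gridlines: it misses every integer gridline on the x-axis; the curve avoids every integer y-axis point in the box.
(c) Fitting integer coefficients to these (and the overall shape) gives p.

3*x^3*y + 3*x*y^3 - 2*y^4 - 3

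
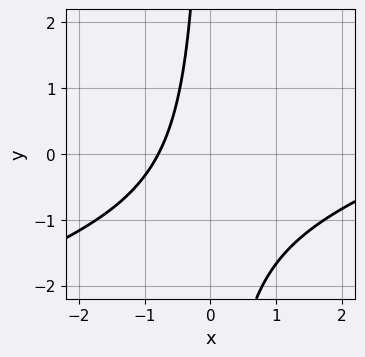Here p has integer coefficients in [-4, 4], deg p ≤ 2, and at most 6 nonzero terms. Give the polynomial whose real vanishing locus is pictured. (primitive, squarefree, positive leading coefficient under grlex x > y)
x^2 - 3*x*y - 3*x - 3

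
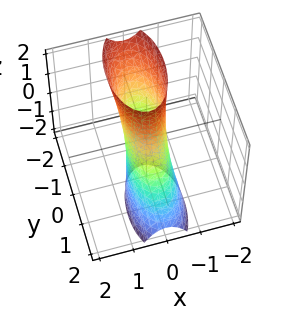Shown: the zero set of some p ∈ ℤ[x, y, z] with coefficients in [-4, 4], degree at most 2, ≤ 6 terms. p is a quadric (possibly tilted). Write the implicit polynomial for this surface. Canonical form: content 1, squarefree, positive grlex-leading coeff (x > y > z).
3*x^2 + y^2 + y*z - 1

Degree: a generic line meets the surface in up to 2 points, so deg p = 2.
Reading off the gridlines: it misses every integer gridline on the z-axis; the y-axis gridline crossings are at y ∈ {-1, 1}.
Solving for integer coefficients yields p as stated.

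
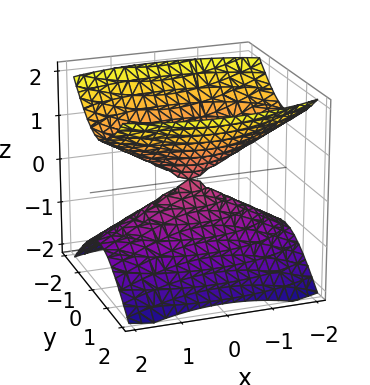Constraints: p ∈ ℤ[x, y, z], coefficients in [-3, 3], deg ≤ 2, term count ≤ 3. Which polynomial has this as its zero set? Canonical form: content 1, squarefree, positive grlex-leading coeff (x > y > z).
First, there are 2 components. They look like related sheets of one shape, so recover p as a whole.
Then, degree: two nappes meeting at a single point; a quadric, so deg p = 2.
Then, symmetries: mirror symmetry z ↦ −z ⇒ only even powers of z; mirror symmetry y ↦ −y ⇒ only even powers of y; it's symmetric under x → −x, forcing even powers of x.
Next, from the axis intercepts and sections: one z-axis crossing is at z = 0; it crosses the x-axis at the gridline x = 0; one y-axis crossing is at y = 0.
Finally, assembling these constraints gives the stated polynomial.

x^2 + 3*y^2 - 3*z^2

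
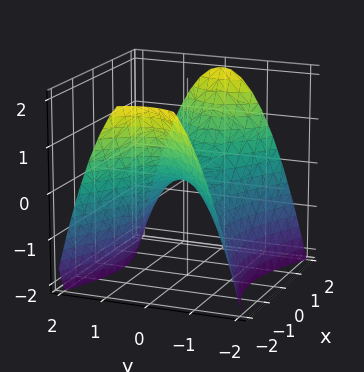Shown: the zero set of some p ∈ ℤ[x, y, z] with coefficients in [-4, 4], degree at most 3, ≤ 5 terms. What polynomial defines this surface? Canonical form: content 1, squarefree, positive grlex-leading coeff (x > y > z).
x^2 - 2*y^2 - 2*z

First, deg p = 2. A hyperbolic paraboloid; a quadric.
Then, symmetries: mirror symmetry x ↦ −x ⇒ only even powers of x; mirror symmetry y ↦ −y ⇒ only even powers of y.
Next, from the visible intercepts: it crosses the x-axis at the gridline x = 0; it meets the y-axis at y = 0 (among the integer gridlines); one z-axis crossing is at z = 0.
Finally, fitting integer coefficients to these (and the overall shape) gives p.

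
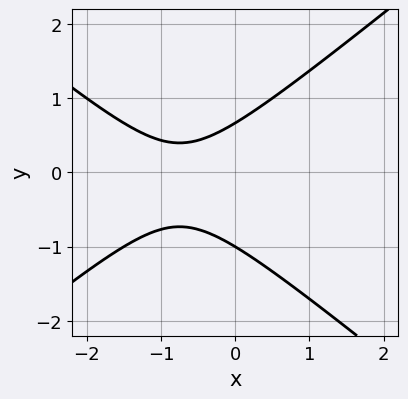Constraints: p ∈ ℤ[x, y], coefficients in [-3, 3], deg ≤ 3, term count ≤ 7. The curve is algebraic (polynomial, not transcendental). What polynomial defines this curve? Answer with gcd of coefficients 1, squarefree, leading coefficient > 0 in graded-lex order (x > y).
2*x^2 - 3*y^2 + 3*x - y + 2

First, the degree is 2 — no degree-1 curve has this shape.
Next, reading off the gridlines: it meets the y-axis at y = -1 (among the integer gridlines); no x-intercept at any integer in the box.
Finally, the integer polynomial consistent with all of this is the stated p.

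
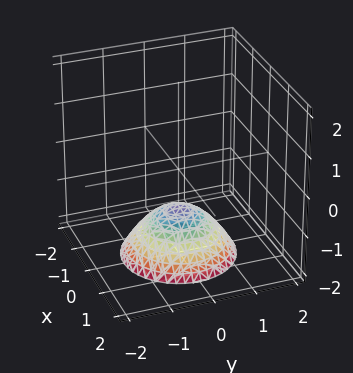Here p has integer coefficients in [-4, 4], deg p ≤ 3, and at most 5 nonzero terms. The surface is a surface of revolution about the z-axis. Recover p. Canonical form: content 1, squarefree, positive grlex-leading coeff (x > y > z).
First, deg p = 2. The shape is more complex than any degree-1 surface.
Next, by symmetry, the surface is invariant under rotation about z: p = q(x² + y², z).
Then, against the integer gridlines: a circular section at z = -2 has radius between 1 and 2; it meets the z-axis at z = -1 (among the integer gridlines).
Finally, these observations pin down the coefficients.

2*x^2 + 2*y^2 + 3*z + 3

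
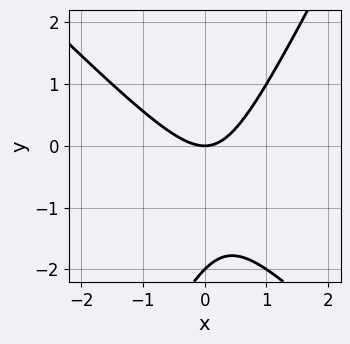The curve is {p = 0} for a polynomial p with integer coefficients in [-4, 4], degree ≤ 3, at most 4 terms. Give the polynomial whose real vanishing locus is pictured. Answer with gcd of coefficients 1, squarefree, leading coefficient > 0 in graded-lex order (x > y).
2*x^2 + x*y - y^2 - 2*y

First, deg p = 2. No degree-1 curve has this shape.
Next, against the integer gridlines: the y-axis gridline crossings are at y ∈ {-2, 0}; it meets the x-axis at x = 0 (among the integer gridlines).
Finally, the integer polynomial consistent with all of this is the stated p.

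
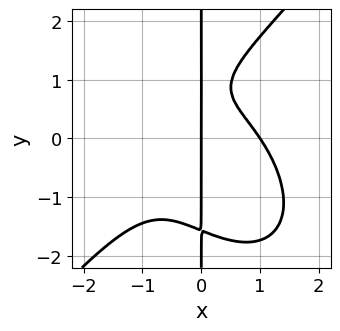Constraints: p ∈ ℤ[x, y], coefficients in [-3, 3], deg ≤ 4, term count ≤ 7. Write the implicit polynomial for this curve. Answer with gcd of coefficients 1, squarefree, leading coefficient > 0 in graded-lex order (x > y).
3*x^4 - 2*x*y^3 + 3*x^2*y + 3*x*y - 3*x

(a) Degree: no degree-3 curve has this shape, so deg p = 4.
(b) Observable constraints: every point of the y-axis in the box is on the curve; among the integer gridlines, it crosses the x-axis at x ∈ {0, 1}.
(c) Matching integer coefficients to the picture gives p.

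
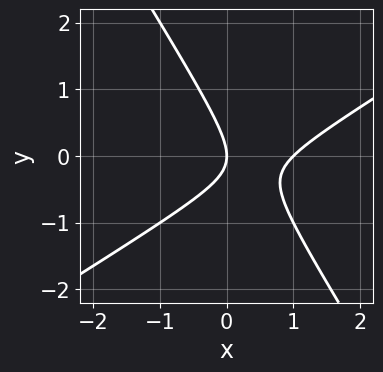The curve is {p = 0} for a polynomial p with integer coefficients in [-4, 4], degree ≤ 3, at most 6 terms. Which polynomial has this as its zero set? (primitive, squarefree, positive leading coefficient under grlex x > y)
x^2 - x*y - y^2 - x

(a) Degree: no degree-1 curve has this shape, so deg p = 2.
(b) From the visible intercepts: one y-axis crossing is at y = 0; among the integer gridlines, it crosses the x-axis at x ∈ {0, 1}.
(c) Together with the visible shape, these determine p as stated.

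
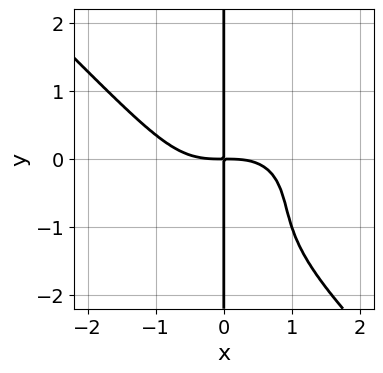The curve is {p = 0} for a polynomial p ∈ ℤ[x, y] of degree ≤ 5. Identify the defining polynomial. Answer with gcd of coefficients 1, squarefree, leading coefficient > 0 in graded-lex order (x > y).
x^4 + x*y^3 + 2*x*y^2 + 2*x*y

First, degree: a generic line meets the curve in up to 4 points, so deg p = 4.
Next, checking where it meets the axes: the visible y-axis segment lies entirely on the curve.
Finally, putting this together gives p.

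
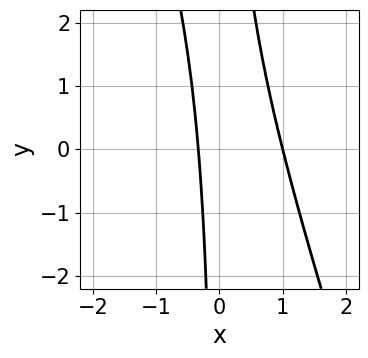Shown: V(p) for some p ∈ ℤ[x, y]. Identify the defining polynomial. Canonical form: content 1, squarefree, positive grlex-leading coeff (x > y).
First, the degree is 2 — no degree-1 curve has this shape.
Then, from the axis intercepts and sections: one x-axis crossing is at x = 1; the curve avoids every integer y-axis point in the box.
Finally, these observations pin down the coefficients.

3*x^2 + x*y - 2*x - 1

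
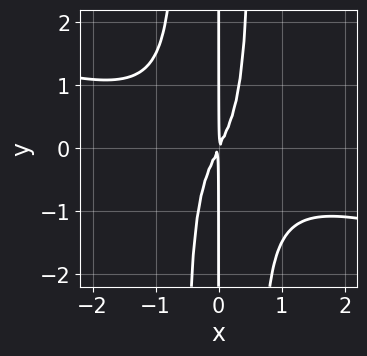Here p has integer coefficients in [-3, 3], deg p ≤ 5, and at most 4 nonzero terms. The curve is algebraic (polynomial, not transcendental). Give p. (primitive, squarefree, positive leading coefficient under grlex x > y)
x^4 + 3*x^3*y + 2*x^2 - x*y

(a) The degree is 4 — the shape is more complex than any degree-3 curve.
(b) Observable constraints: the visible y-axis segment lies entirely on the curve.
(c) The integer polynomial consistent with all of this is the stated p.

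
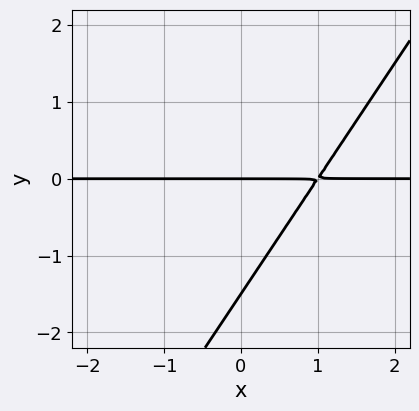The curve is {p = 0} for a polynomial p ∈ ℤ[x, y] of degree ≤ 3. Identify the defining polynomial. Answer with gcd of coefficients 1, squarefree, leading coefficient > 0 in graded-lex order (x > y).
3*x*y - 2*y^2 - 3*y

1. The degree is 2 — a generic line meets the curve in up to 2 points.
2. Checking where it meets the axes: it meets the y-axis at y = 0 (among the integer gridlines); every point of the x-axis in the box is on the curve.
3. Fitting integer coefficients to these (and the overall shape) gives p.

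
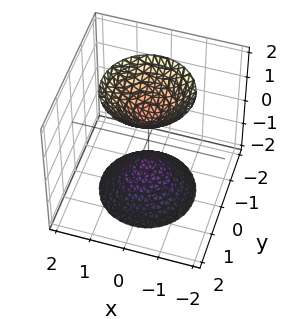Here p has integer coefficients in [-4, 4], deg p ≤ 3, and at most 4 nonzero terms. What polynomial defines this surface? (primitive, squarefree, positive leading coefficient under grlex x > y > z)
2*x^2 + 2*y^2 - z^2 + 1

First, the picture has 2 separate pieces. Treating them together as one polynomial.
Then, the degree is 2 — a generic line meets the surface in up to 2 points.
Next, by symmetry, every cross-section ⟂ z is a circle, so x, y appear only via x² + y².
Then, reading off the gridlines: a circular section at z = -2 has radius between 1 and 2; no y-intercept at any integer in the box; the z-axis gridline crossings are at z ∈ {-1, 1}; no x-intercept at any integer in the box.
Finally, putting this together gives p.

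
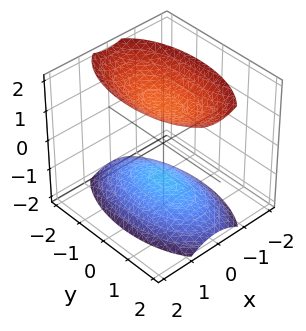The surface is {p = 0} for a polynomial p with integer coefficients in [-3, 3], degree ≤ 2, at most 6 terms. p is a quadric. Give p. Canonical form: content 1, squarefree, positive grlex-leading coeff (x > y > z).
3*x^2 + y^2 - 2*z^2 + 3

1. There are 2 components. They look like related sheets of one shape, so recover p as a whole.
2. The degree is 2 — two sheets facing apart; a quadric.
3. Symmetries: it's symmetric under z → −z, forcing even powers of z; mirror symmetry x ↦ −x ⇒ only even powers of x; mirror symmetry y ↦ −y ⇒ only even powers of y.
4. Against the integer gridlines: the surface avoids every integer x-axis point in the box; the surface avoids every integer y-axis point in the box.
5. Together with the visible shape, these determine p as stated.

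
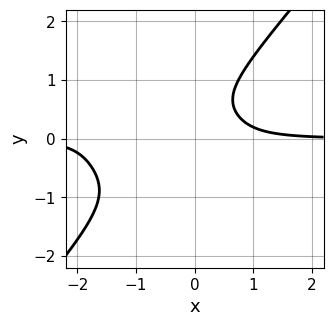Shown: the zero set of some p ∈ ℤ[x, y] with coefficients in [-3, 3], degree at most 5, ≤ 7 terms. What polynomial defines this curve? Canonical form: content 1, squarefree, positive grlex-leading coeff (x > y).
2*x^3*y + 2*x*y^3 - 3*y^4 + 3*x^2*y - 1

First, the degree is 4 — no degree-3 curve has this shape.
Then, observable constraints: no x-intercept at any integer in the box; the curve avoids every integer y-axis point in the box.
Finally, solving for integer coefficients yields p as stated.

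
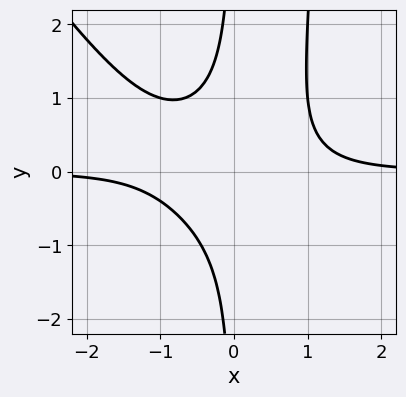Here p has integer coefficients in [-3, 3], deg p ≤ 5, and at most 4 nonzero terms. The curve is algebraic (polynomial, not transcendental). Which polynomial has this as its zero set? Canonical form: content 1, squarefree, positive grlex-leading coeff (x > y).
3*x^3*y + 2*x^2*y^2 - 3*x*y^2 - 2

The degree is 4 — no degree-3 curve has this shape.
Checking where it meets the axes: it misses every integer gridline on the x-axis; the curve avoids every integer y-axis point in the box.
Matching integer coefficients to the picture gives p.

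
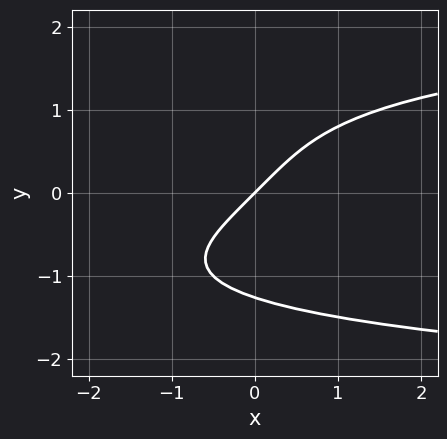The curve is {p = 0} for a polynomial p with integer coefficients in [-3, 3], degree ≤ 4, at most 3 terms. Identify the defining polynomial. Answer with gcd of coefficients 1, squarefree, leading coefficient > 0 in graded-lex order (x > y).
y^4 - 2*x + 2*y

First, the degree is 4 — no degree-3 curve has this shape.
Then, from the visible intercepts: it crosses the x-axis at the gridline x = 0; one y-axis crossing is at y = 0.
Finally, solving for integer coefficients yields p as stated.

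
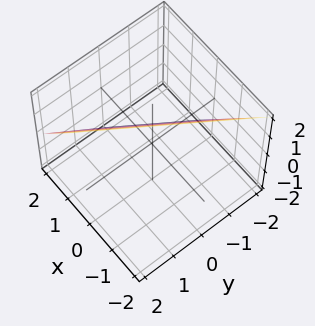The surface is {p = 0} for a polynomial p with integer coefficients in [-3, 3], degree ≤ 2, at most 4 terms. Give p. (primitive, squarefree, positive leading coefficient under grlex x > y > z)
3*x - 2*y + 2*z - 2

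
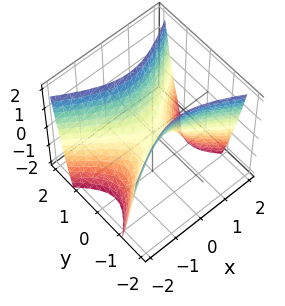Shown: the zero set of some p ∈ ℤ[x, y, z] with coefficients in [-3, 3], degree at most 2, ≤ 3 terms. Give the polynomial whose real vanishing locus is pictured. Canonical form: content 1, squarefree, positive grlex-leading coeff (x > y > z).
x^2 - 2*y^2 + z

Degree: a hyperbolic paraboloid; a quadric, so deg p = 2.
Symmetries: the x ↦ −x reflection is a symmetry, so x appears only in even powers; the y ↦ −y reflection is a symmetry, so y appears only in even powers.
Checking where it meets the axes: it meets the z-axis at z = 0 (among the integer gridlines); it meets the x-axis at x = 0 (among the integer gridlines); one y-axis crossing is at y = 0.
Assembling these constraints gives the stated polynomial.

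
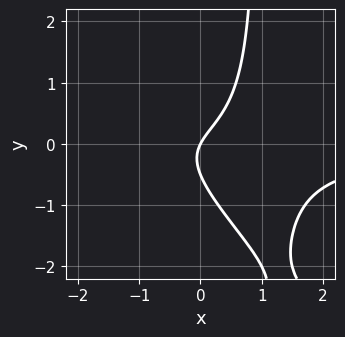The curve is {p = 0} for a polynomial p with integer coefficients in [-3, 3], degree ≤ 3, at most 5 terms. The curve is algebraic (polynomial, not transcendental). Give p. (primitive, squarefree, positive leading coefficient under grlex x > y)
2*x^2*y + 2*x*y^2 - 2*y^2 + 2*x - y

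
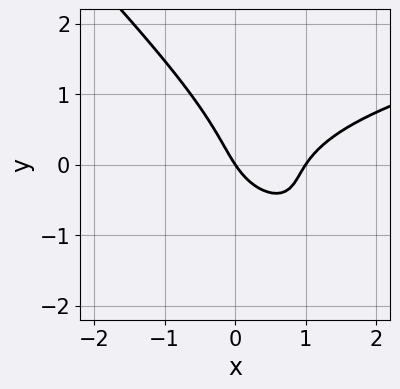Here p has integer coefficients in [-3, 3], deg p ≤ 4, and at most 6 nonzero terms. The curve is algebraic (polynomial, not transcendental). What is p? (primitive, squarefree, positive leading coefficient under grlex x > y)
First, deg p = 3. The shape is more complex than any degree-2 curve.
Then, reading off the gridlines: one y-axis crossing is at y = 0; among the integer gridlines, it crosses the x-axis at x ∈ {0, 1}.
Finally, matching integer coefficients to the picture gives p.

3*x*y^2 + 3*y^3 - 3*x^2 + 3*x + 2*y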